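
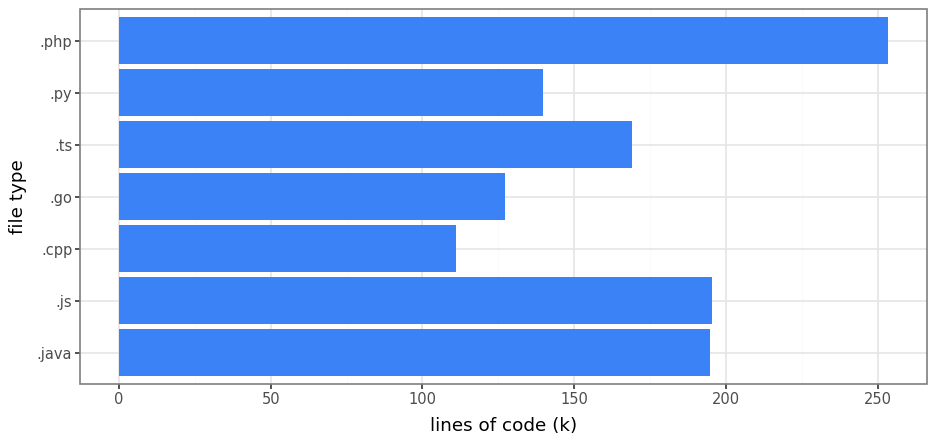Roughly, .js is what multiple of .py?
.js ≈ 200, .py ≈ 150; 200/150 ≈ 1.33.

≈ 1.33×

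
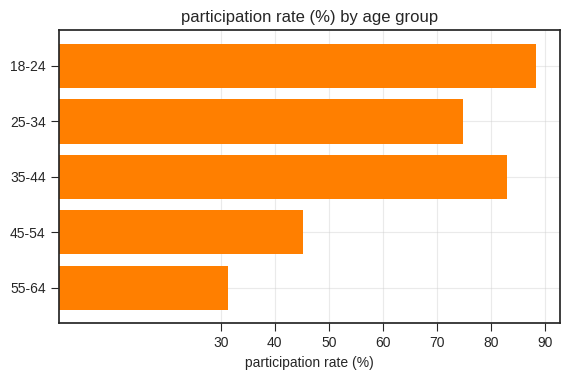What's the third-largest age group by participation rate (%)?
Top 4: 18-24 ≈ 90, 35-44 ≈ 80, 25-34 ≈ 70, 45-54 ≈ 50.

25-34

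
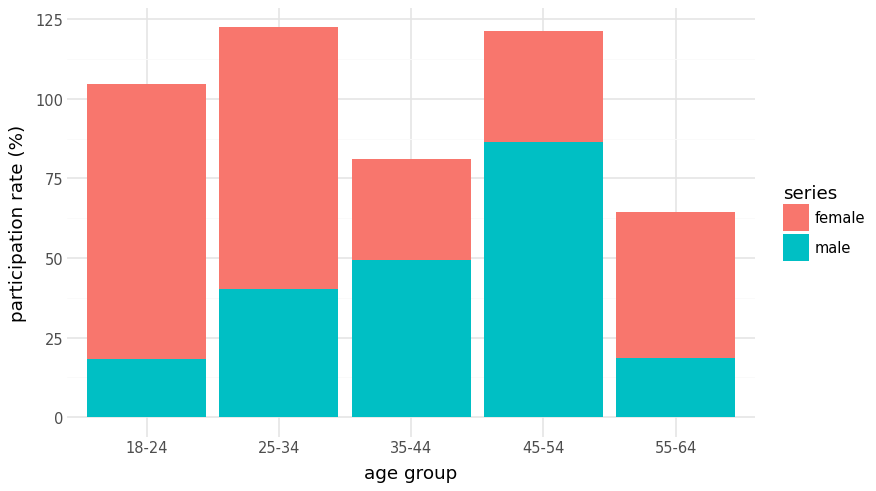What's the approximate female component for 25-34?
≈ 80

female top ≈ 120, bottom ≈ 40; segment ≈ 80.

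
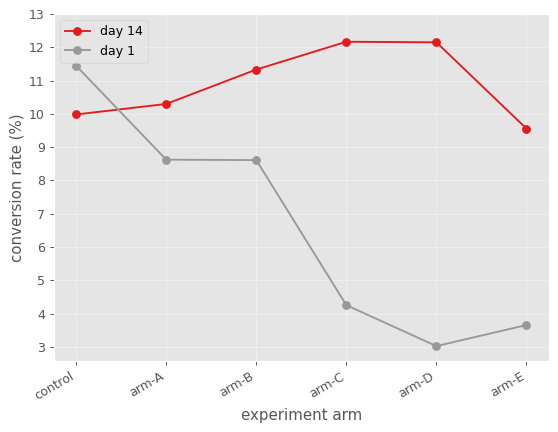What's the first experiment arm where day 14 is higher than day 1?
arm-A

control: day 14 ≈ 10 vs day 1 ≈ 11 (not yet); arm-A: day 14 ≈ 10 vs day 1 ≈ 9 (first crossover).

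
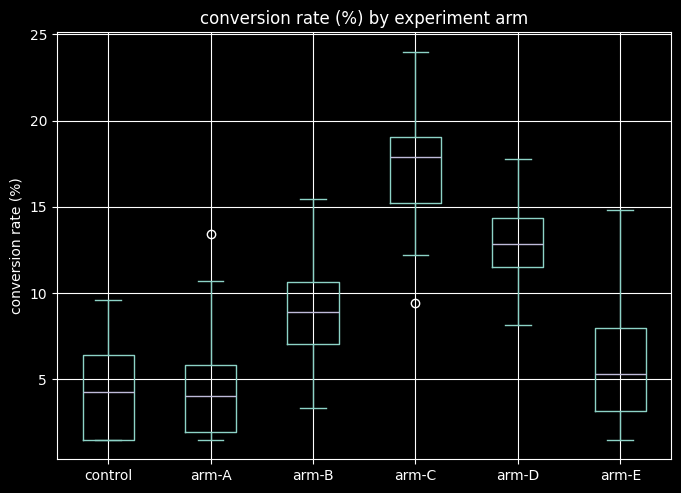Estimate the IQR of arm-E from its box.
≈ 4

Q3 ≈ 8, Q1 ≈ 4; IQR ≈ 4.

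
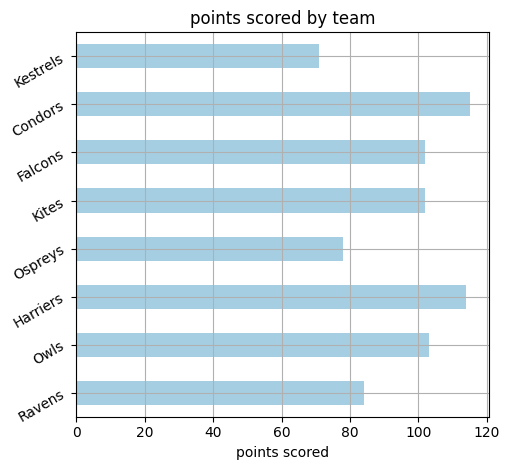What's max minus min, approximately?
Max Condors ≈ 120, min Kestrels ≈ 70; range ≈ 50.

≈ 50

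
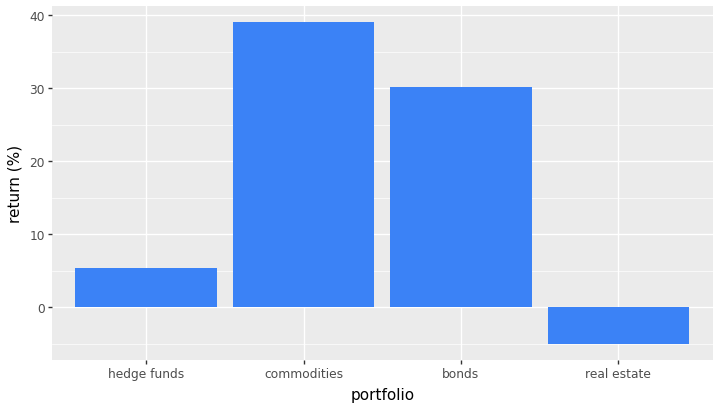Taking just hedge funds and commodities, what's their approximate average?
≈ 22

(5 + 40) / 2 ≈ 22.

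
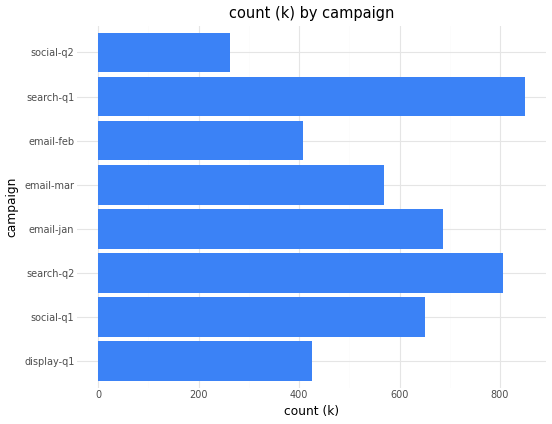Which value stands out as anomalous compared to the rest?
social-q2 ≈ 300; the rest sit between ≈ 400 and ≈ 800.

social-q2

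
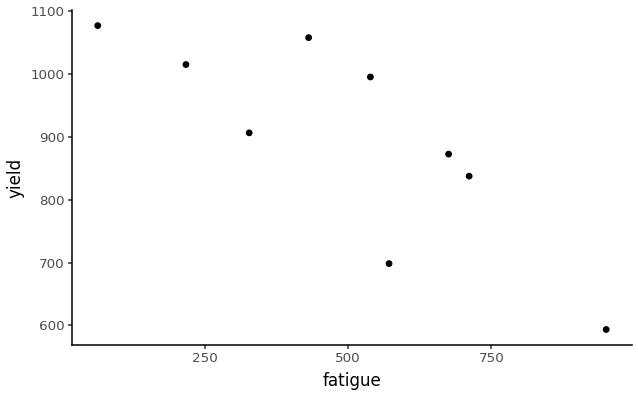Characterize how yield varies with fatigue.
Points are negatively correlated; strong (|r| ≈ 0.8).

negative, strong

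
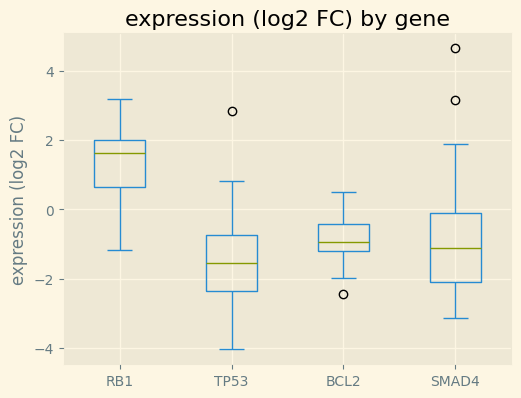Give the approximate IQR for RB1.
≈ 1.5

Q3 ≈ 2.0, Q1 ≈ 0.5; IQR ≈ 1.5.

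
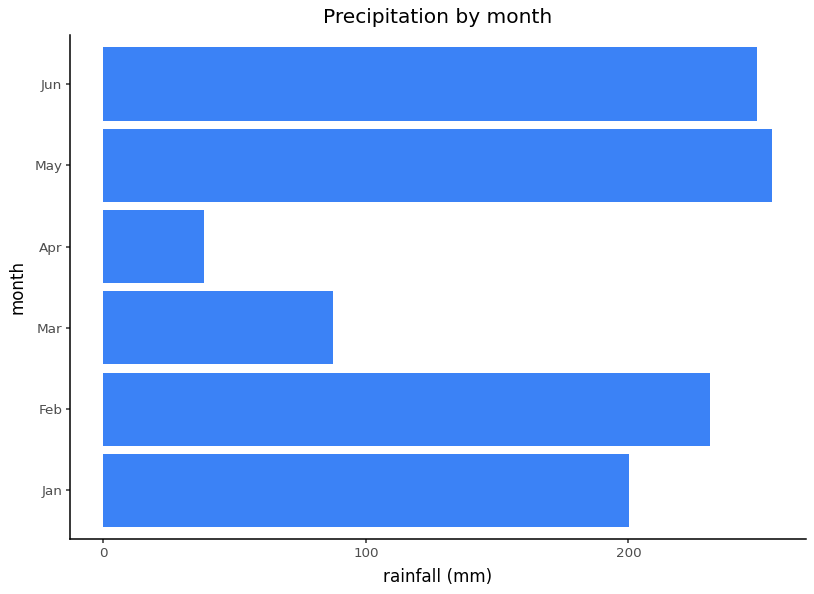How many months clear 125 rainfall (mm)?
4

Above 125: Jan, Feb, May, Jun.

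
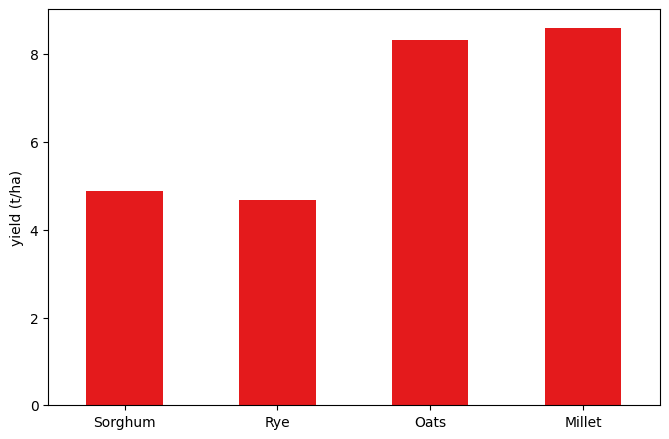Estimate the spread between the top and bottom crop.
≈ 4

Max Millet ≈ 9, min Rye ≈ 5; range ≈ 4.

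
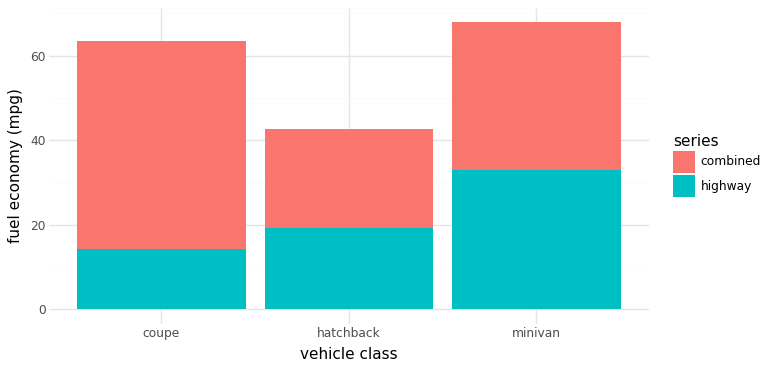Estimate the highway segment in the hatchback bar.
≈ 20

highway top ≈ 20, bottom ≈ 0; segment ≈ 20.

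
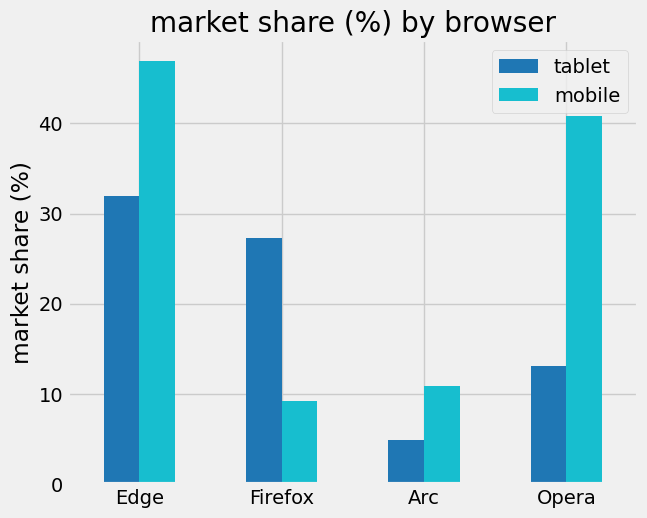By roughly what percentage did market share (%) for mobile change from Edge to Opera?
Edge ≈ 45, Opera ≈ 40; (40 − 45) / 45 ≈ -11.1%.

≈ -11.1%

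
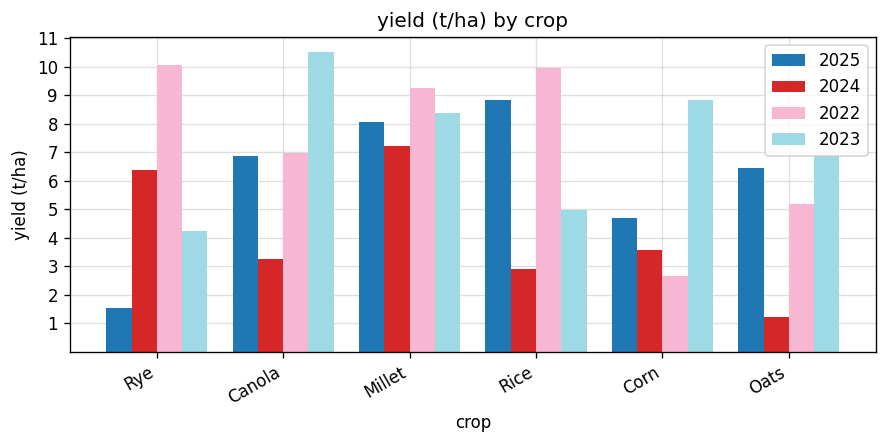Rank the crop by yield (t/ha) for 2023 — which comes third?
Millet

Top 4 for 2023: Canola ≈ 11, Corn ≈ 9, Millet ≈ 8, Oats ≈ 7.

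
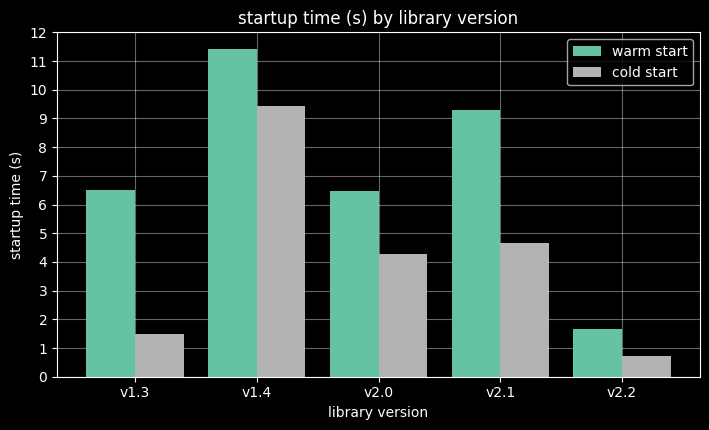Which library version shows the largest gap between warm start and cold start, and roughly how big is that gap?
v1.3: warm start ≈ 7, cold start ≈ 1 → gap ≈ 6. Next-largest (v2.1) is only ≈ 4.

v1.3, ≈ 6 s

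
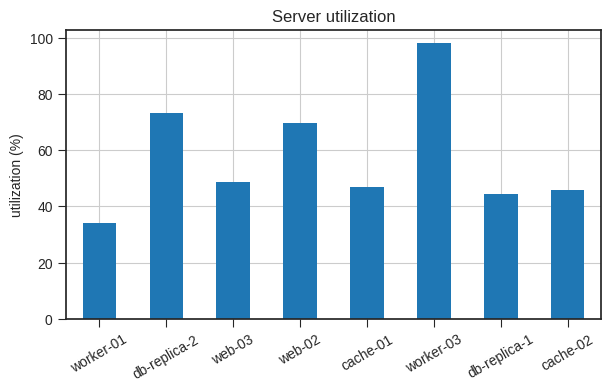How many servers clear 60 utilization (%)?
Above 60: db-replica-2, web-02, worker-03.

3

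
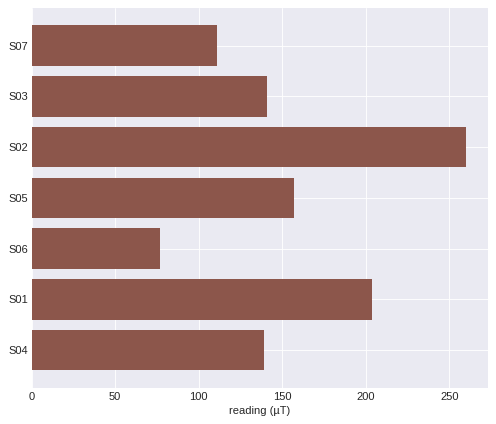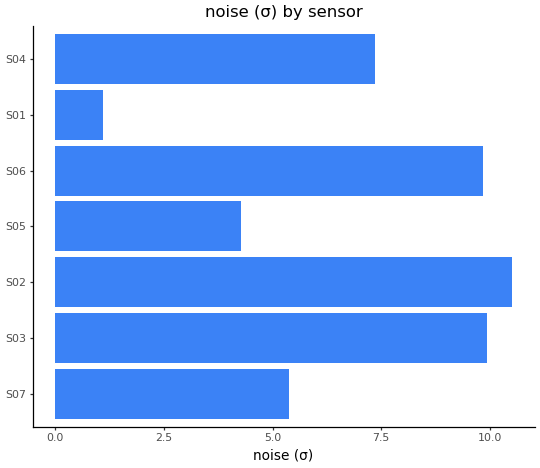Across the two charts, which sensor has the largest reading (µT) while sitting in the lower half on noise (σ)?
Chart 2 median noise (σ) ≈ 7; below-median sensors: S07, S05, S01. Among those, S01 has the highest reading (µT) (≈ 200).

S01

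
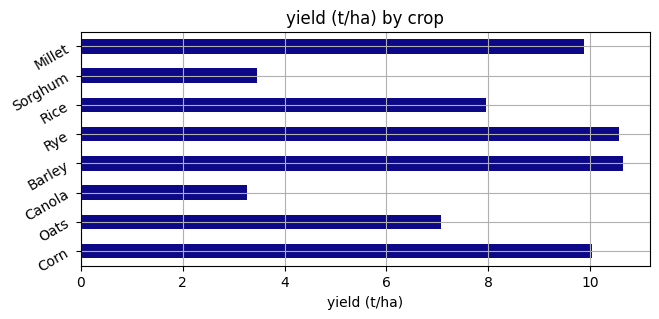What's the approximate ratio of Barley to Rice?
≈ 1.38×

Barley ≈ 11, Rice ≈ 8; 11/8 ≈ 1.38.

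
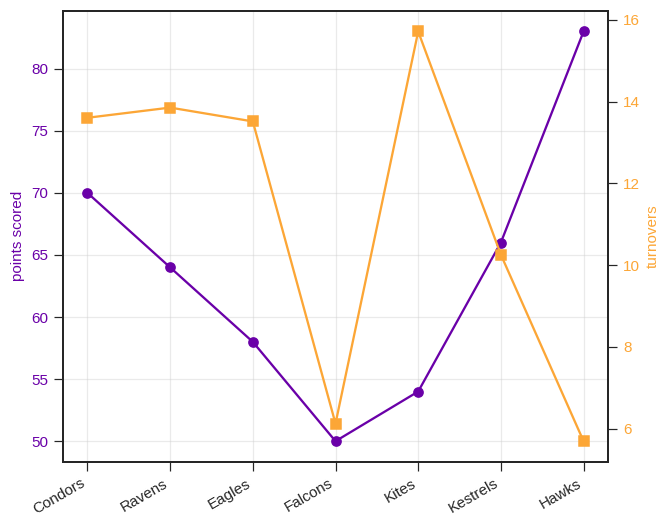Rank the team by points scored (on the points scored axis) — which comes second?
Condors

Top 3 (on the points scored axis): Hawks ≈ 85, Condors ≈ 70, Kestrels ≈ 65.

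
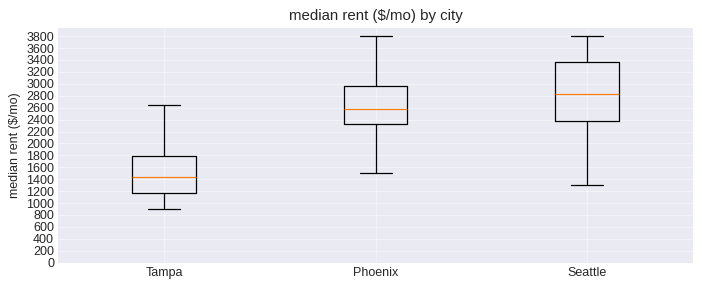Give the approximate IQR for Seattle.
Q3 ≈ 3400, Q1 ≈ 2400; IQR ≈ 1000.

≈ 1000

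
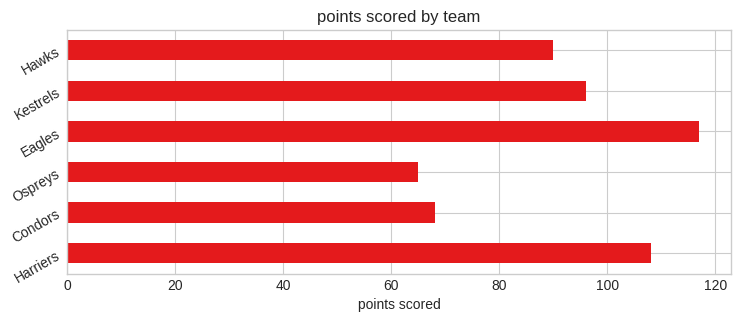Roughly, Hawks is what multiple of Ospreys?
≈ 1.5×

Hawks ≈ 90, Ospreys ≈ 60; 90/60 ≈ 1.5.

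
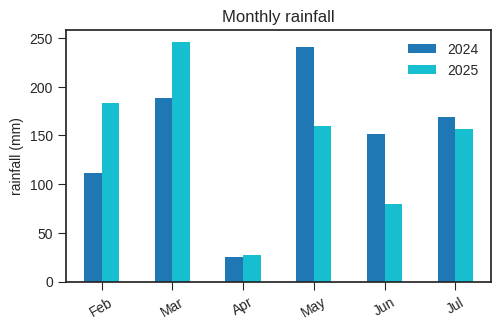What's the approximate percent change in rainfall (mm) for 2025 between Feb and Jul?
Feb ≈ 175, Jul ≈ 150; (150 − 175) / 175 ≈ -14.3%.

≈ -14.3%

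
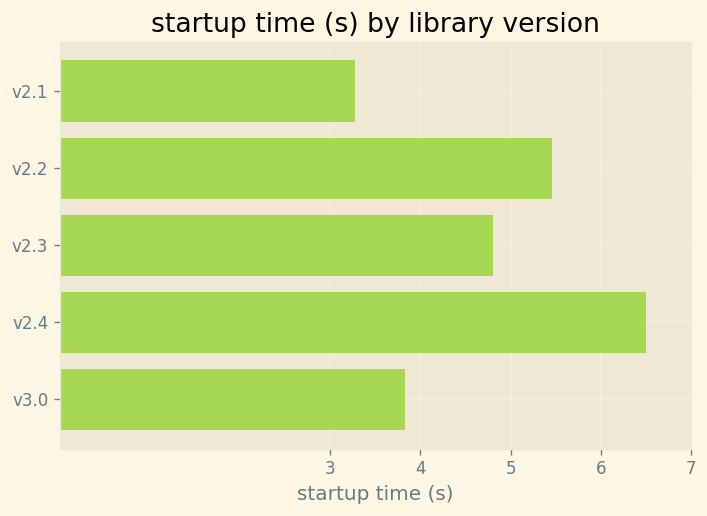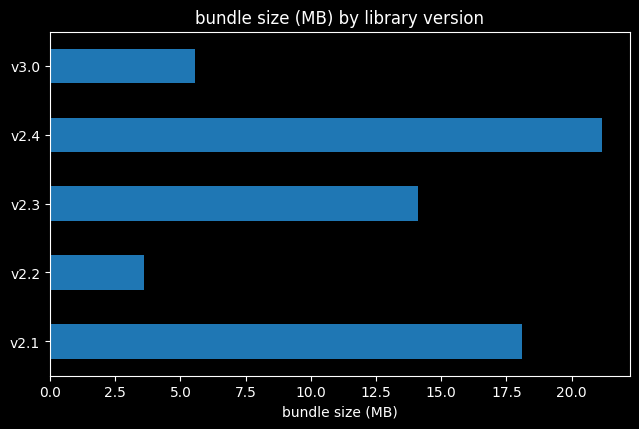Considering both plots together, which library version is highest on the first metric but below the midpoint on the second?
Chart 2 median bundle size (MB) ≈ 14; below-median library versions: v2.2, v3.0. Among those, v2.2 has the highest startup time (s) (≈ 5).

v2.2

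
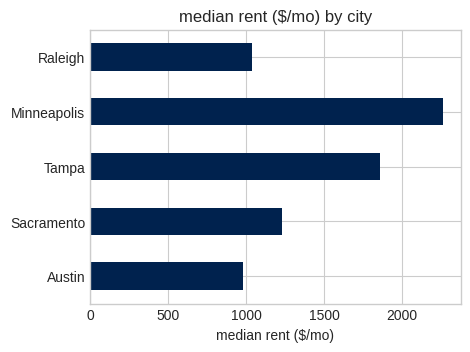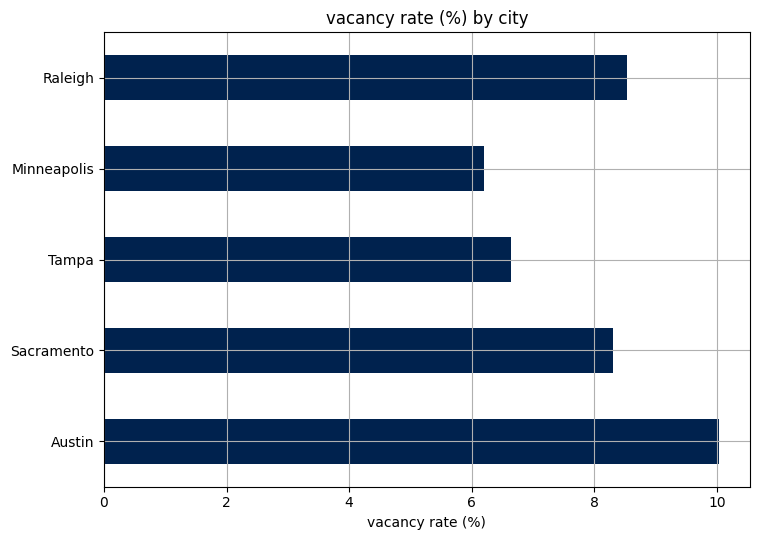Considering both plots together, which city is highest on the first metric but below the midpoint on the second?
Minneapolis

Chart 2 median vacancy rate (%) ≈ 8; below-median cities: Tampa, Minneapolis. Among those, Minneapolis has the highest median rent ($/mo) (≈ 2500).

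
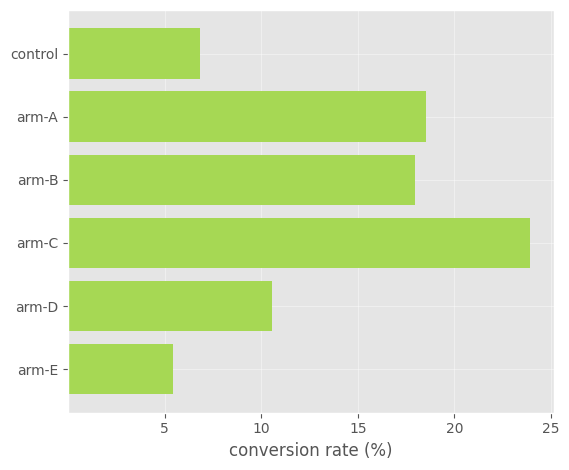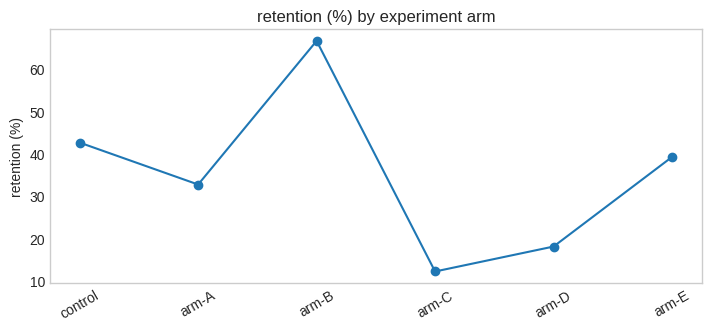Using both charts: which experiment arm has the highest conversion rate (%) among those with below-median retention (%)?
Chart 2 median retention (%) ≈ 40; below-median experiment arms: arm-A, arm-C, arm-D. Among those, arm-C has the highest conversion rate (%) (≈ 25).

arm-C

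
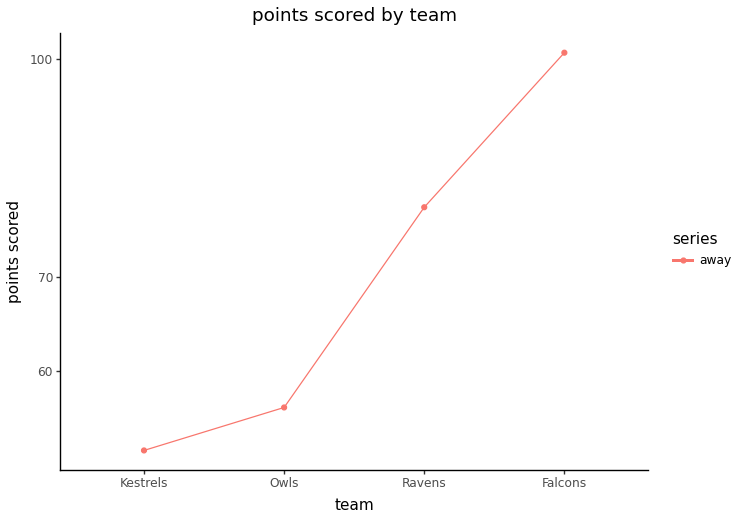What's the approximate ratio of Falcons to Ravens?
≈ 1.25×

Falcons ≈ 100, Ravens ≈ 80; 100/80 ≈ 1.25.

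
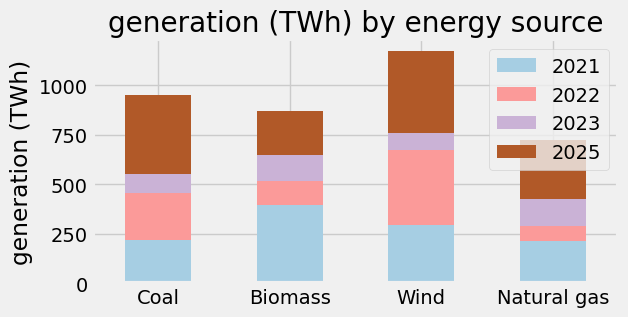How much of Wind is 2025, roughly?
≈ 400

2025 top ≈ 1200, bottom ≈ 800; segment ≈ 400.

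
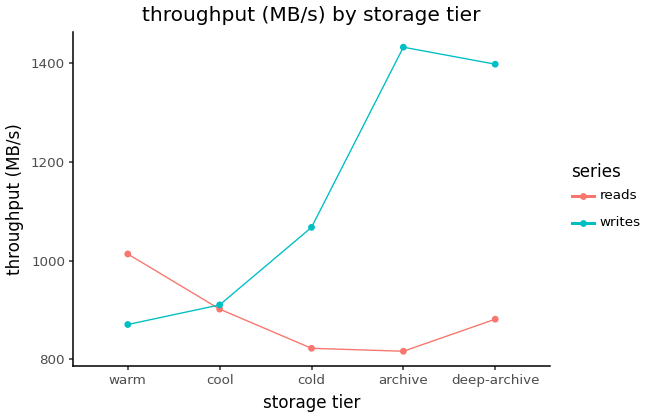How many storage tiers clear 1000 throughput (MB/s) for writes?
3

Above 1000: cold, archive, deep-archive.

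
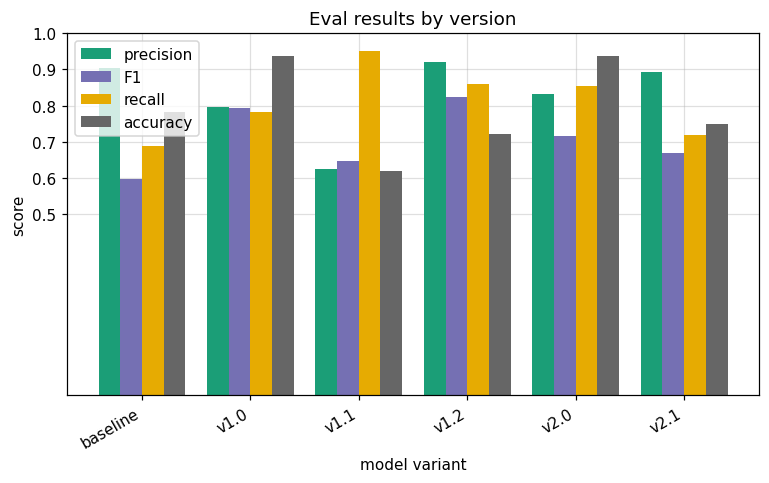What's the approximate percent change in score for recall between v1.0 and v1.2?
v1.0 ≈ 0.8, v1.2 ≈ 0.9; (0.9 − 0.8) / 0.8 ≈ +12.5%.

≈ +12.5%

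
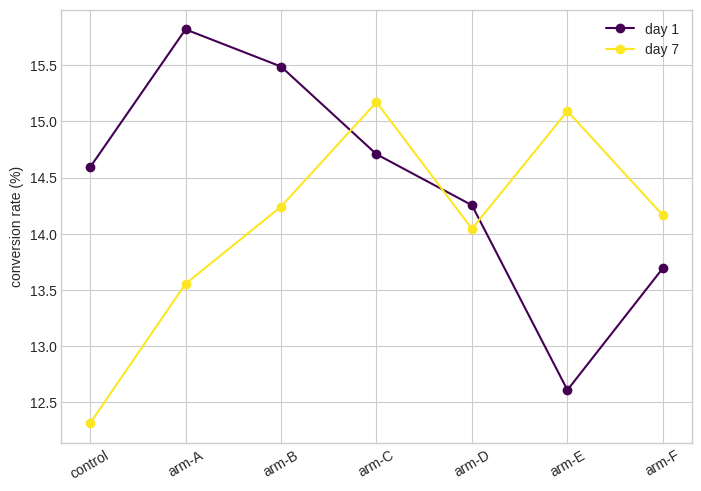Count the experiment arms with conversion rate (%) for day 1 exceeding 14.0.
5

Above 14.0: control, arm-A, arm-B, arm-C, arm-D.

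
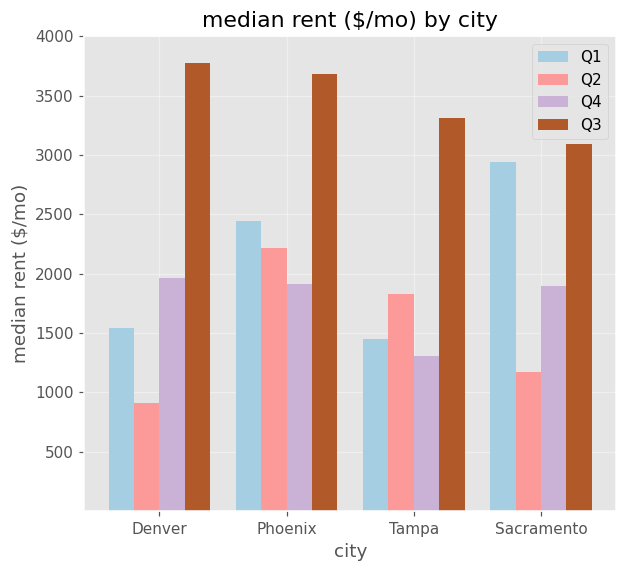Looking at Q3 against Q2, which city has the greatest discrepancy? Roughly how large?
Denver, ≈ 3000 $/mo

Denver: Q3 ≈ 4000, Q2 ≈ 1000 → gap ≈ 3000. Next-largest (Sacramento) is only ≈ 2000.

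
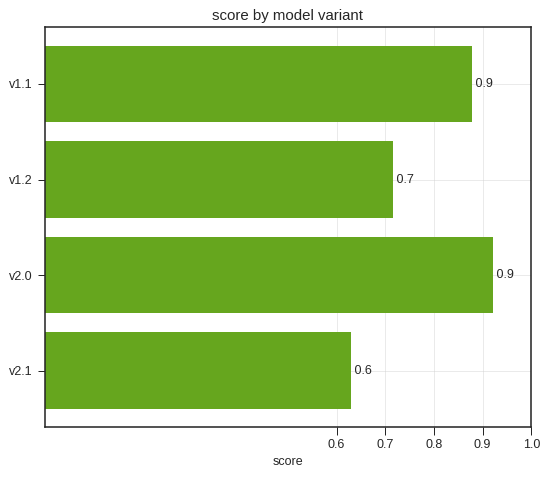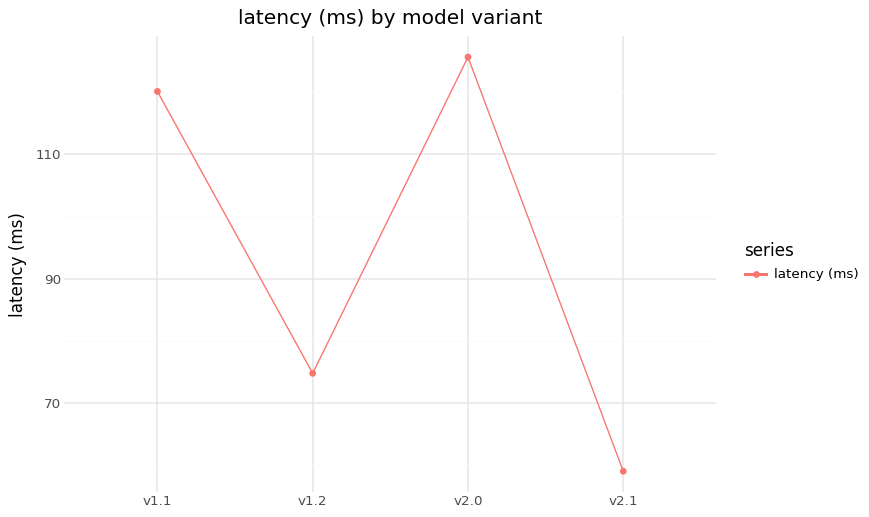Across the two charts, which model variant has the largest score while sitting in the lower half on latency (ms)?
Chart 2 median latency (ms) ≈ 100; below-median model variants: v1.2, v2.1. Among those, v1.2 has the highest score (≈ 0.7).

v1.2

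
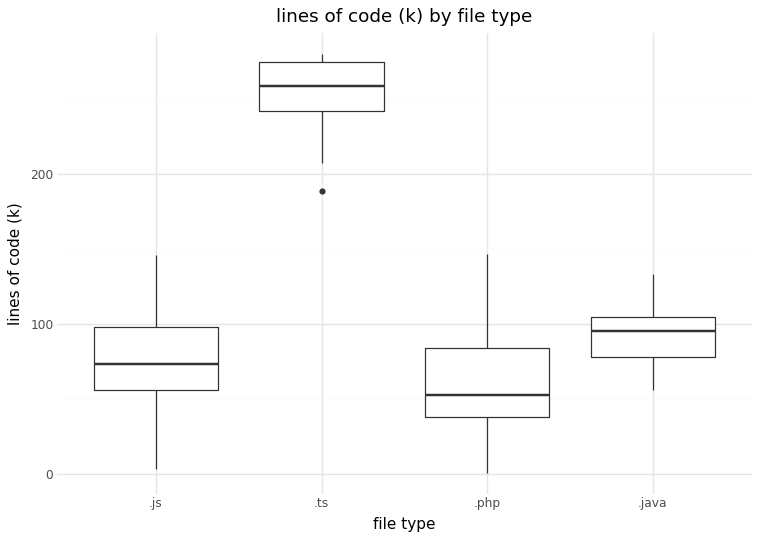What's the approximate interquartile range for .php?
Q3 ≈ 80, Q1 ≈ 40; IQR ≈ 40.

≈ 40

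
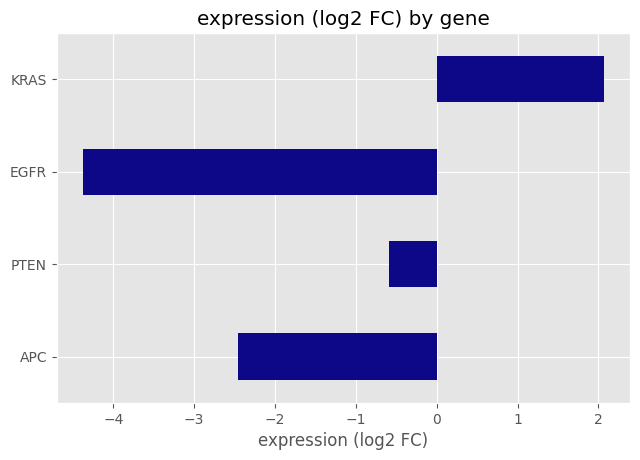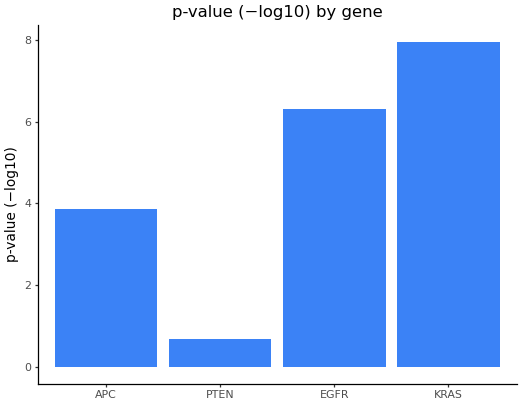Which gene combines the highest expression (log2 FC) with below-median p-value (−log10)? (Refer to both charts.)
PTEN

Chart 2 median p-value (−log10) ≈ 5; below-median genes: APC, PTEN. Among those, PTEN has the highest expression (log2 FC) (≈ -0.6).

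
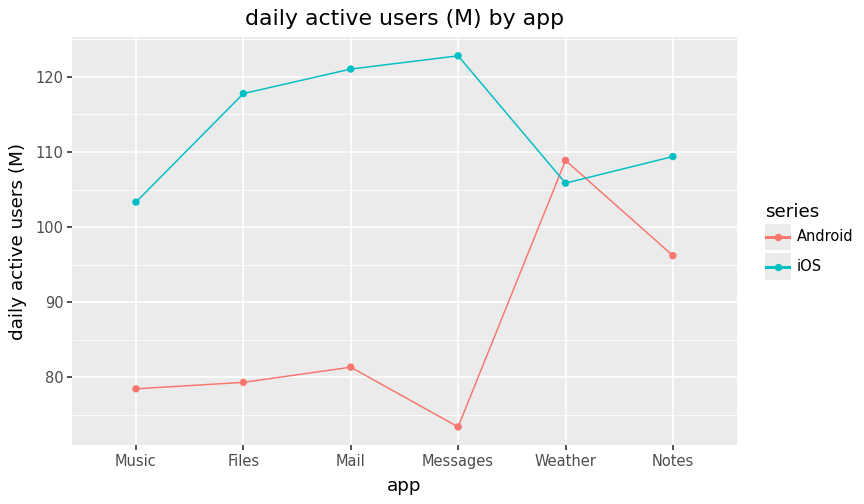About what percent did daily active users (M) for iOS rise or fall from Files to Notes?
≈ -8.3%

Files ≈ 120, Notes ≈ 110; (110 − 120) / 120 ≈ -8.3%.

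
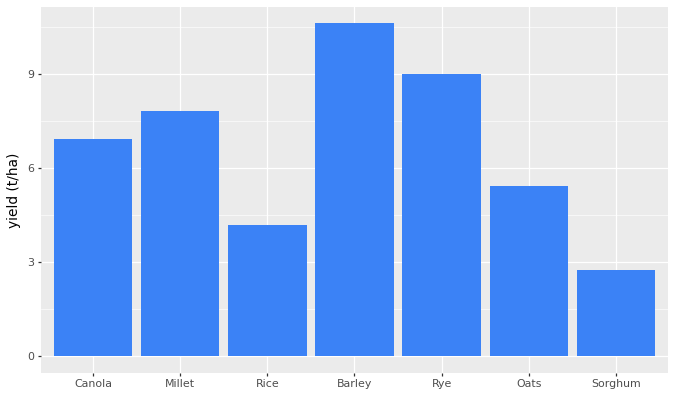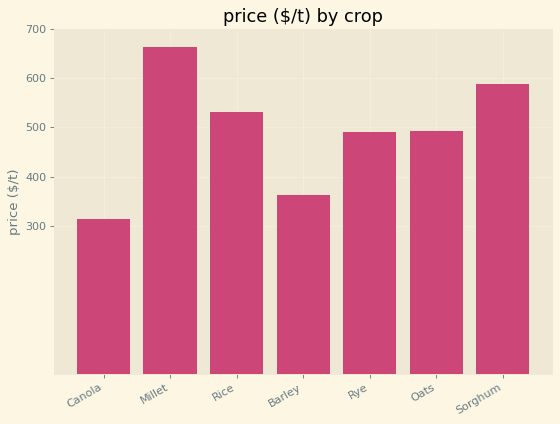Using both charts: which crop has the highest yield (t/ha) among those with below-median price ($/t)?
Chart 2 median price ($/t) ≈ 500; below-median crops: Canola, Barley, Rye. Among those, Barley has the highest yield (t/ha) (≈ 11).

Barley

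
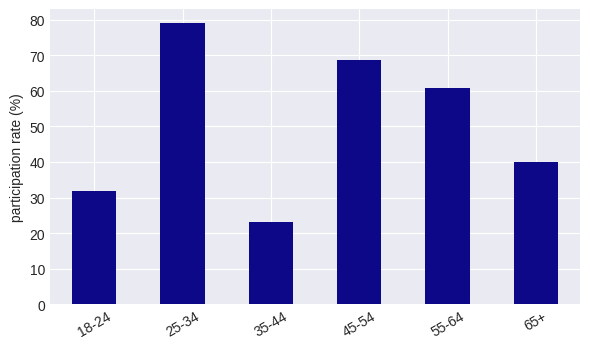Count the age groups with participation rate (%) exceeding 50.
Above 50: 25-34, 45-54, 55-64.

3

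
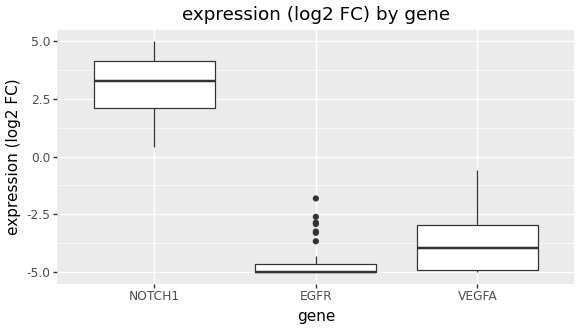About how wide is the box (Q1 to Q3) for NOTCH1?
Q3 ≈ 4, Q1 ≈ 2; IQR ≈ 2.

≈ 2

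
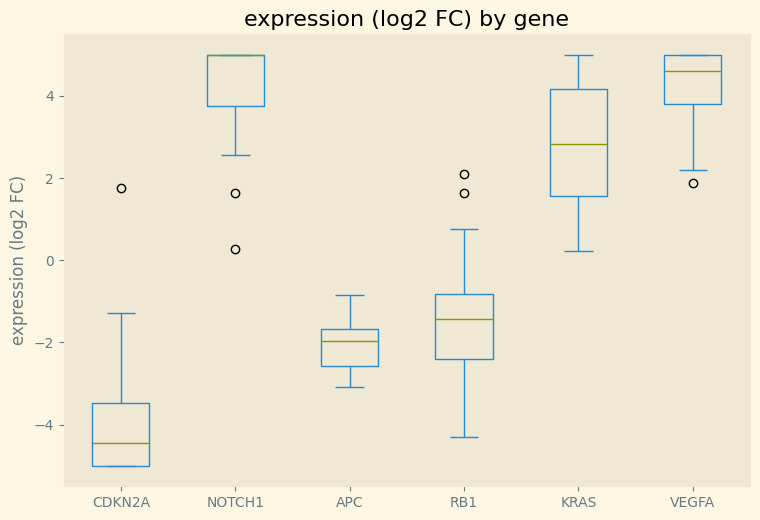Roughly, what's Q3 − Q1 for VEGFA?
≈ 1

Q3 ≈ 5, Q1 ≈ 4; IQR ≈ 1.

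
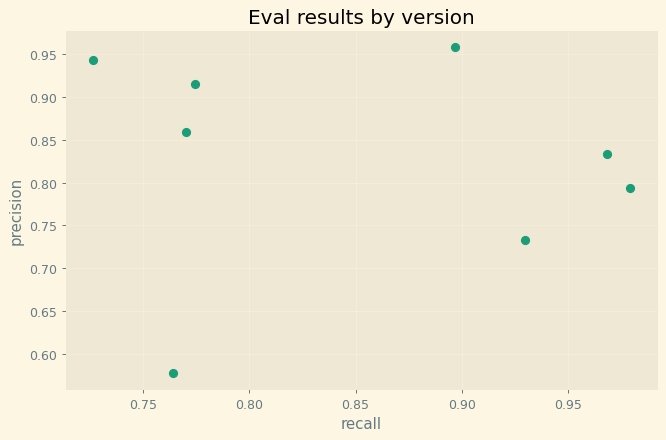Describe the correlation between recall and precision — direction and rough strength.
no clear correlation

Points are roughly uncorrelated; weak (|r| ≈ 0.1).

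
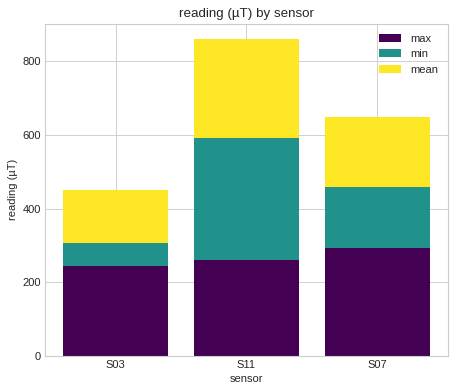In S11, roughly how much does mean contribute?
≈ 300

mean top ≈ 900, bottom ≈ 600; segment ≈ 300.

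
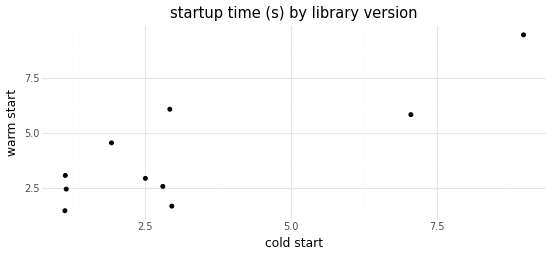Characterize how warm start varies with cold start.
positive, strong

Points are positively correlated; strong (|r| ≈ 0.8).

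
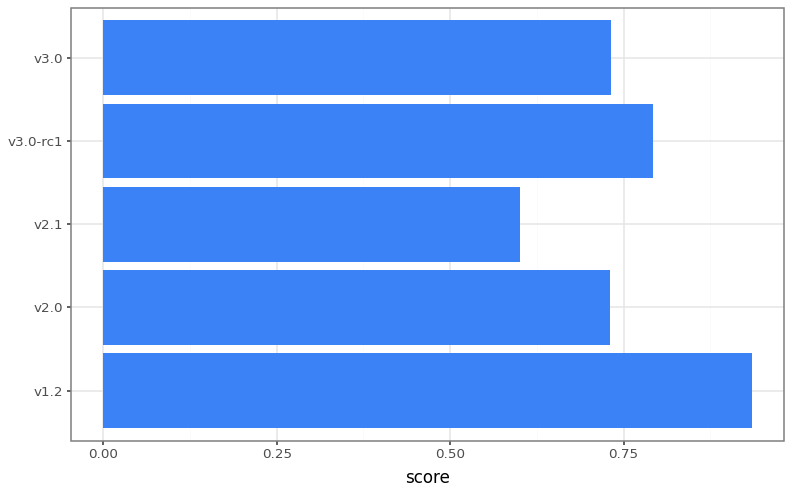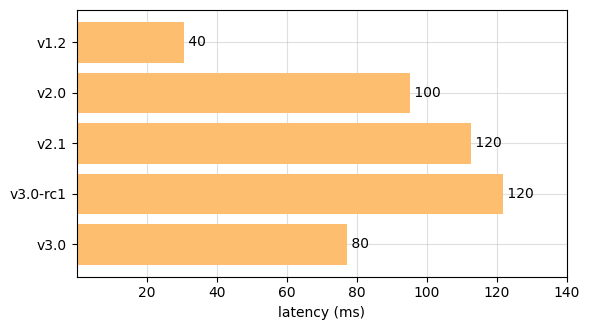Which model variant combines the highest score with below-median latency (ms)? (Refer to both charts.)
Chart 2 median latency (ms) ≈ 100; below-median model variants: v1.2, v3.0. Among those, v1.2 has the highest score (≈ 0.9).

v1.2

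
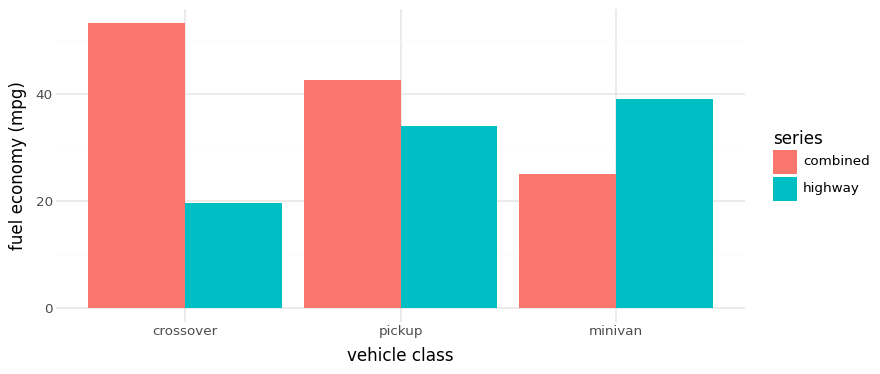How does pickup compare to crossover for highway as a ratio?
≈ 1.75×

pickup ≈ 35, crossover ≈ 20; 35/20 ≈ 1.75.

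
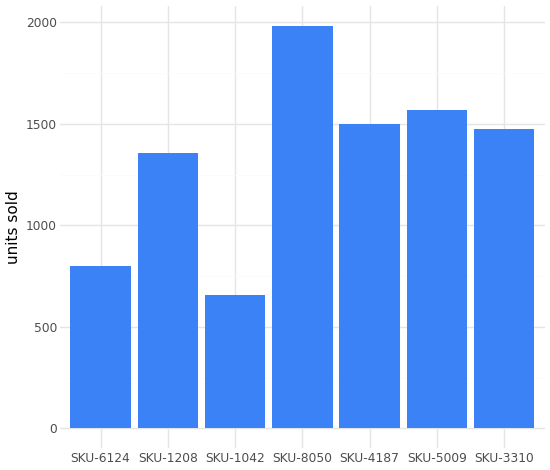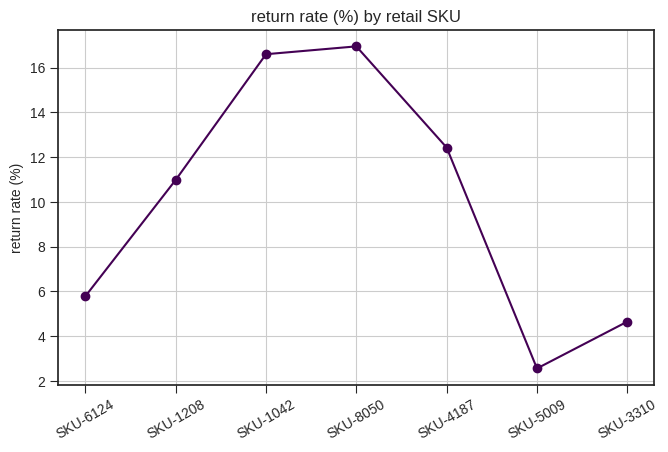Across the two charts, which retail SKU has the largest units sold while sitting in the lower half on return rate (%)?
SKU-5009

Chart 2 median return rate (%) ≈ 10; below-median retail SKUs: SKU-6124, SKU-5009, SKU-3310. Among those, SKU-5009 has the highest units sold (≈ 1600).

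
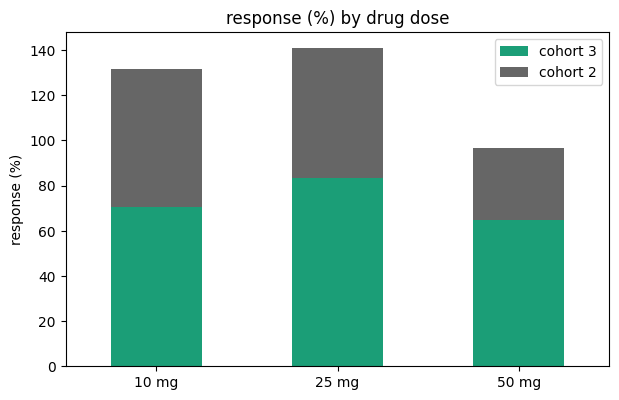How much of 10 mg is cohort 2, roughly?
≈ 60

cohort 2 top ≈ 140, bottom ≈ 80; segment ≈ 60.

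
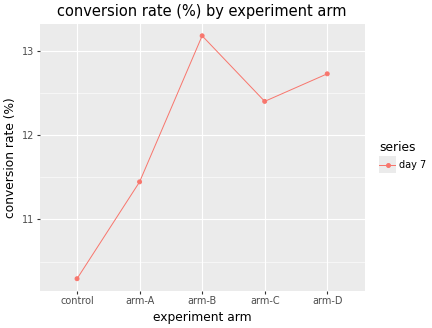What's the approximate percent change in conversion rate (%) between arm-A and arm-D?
≈ +8.7%

arm-A ≈ 11.5, arm-D ≈ 12.5; (12.5 − 11.5) / 11.5 ≈ +8.7%.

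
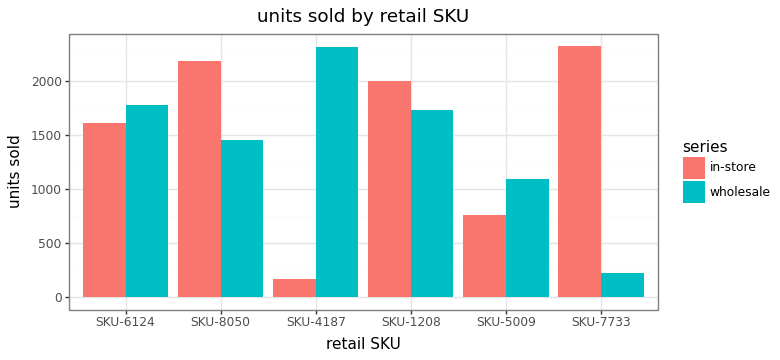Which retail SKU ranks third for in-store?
SKU-1208

Top 4 for in-store: SKU-7733 ≈ 2400, SKU-8050 ≈ 2200, SKU-1208 ≈ 2000, SKU-6124 ≈ 1600.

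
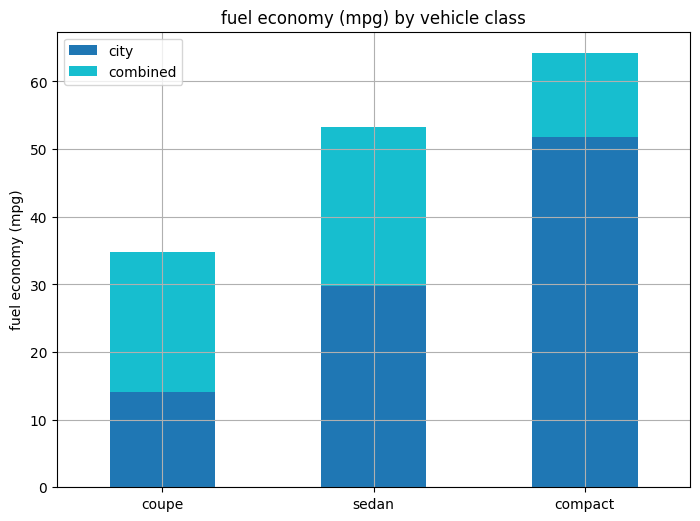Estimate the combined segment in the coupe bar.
≈ 20

combined top ≈ 30, bottom ≈ 10; segment ≈ 20.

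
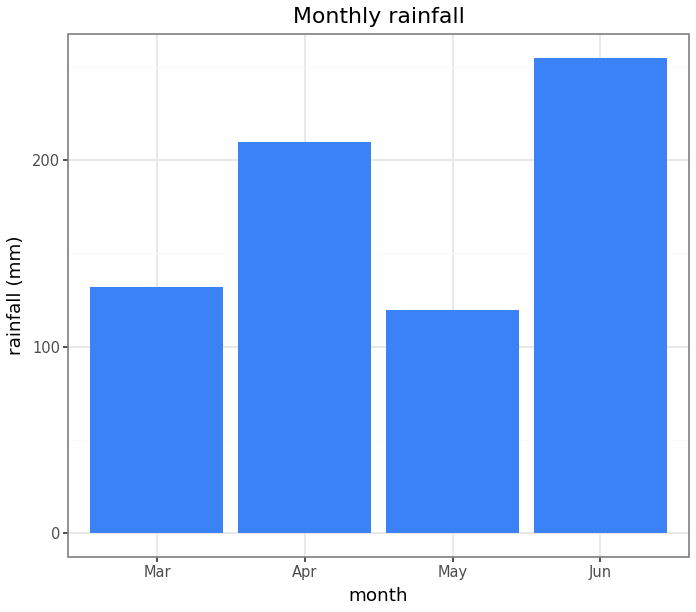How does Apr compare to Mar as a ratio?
≈ 1.6×

Apr ≈ 200, Mar ≈ 125; 200/125 ≈ 1.6.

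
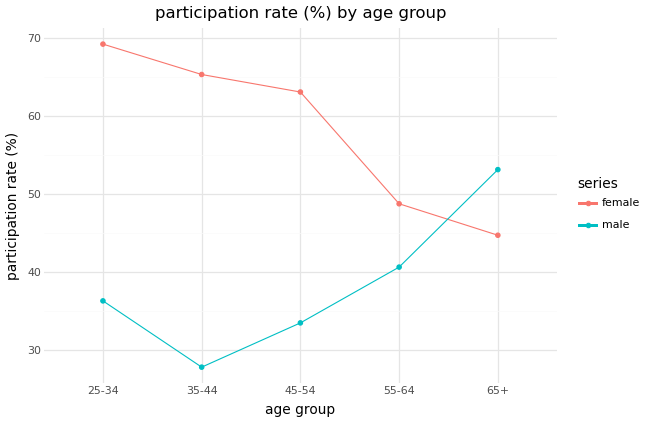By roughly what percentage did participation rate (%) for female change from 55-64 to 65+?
≈ -10%

55-64 ≈ 50, 65+ ≈ 45; (45 − 50) / 50 ≈ -10%.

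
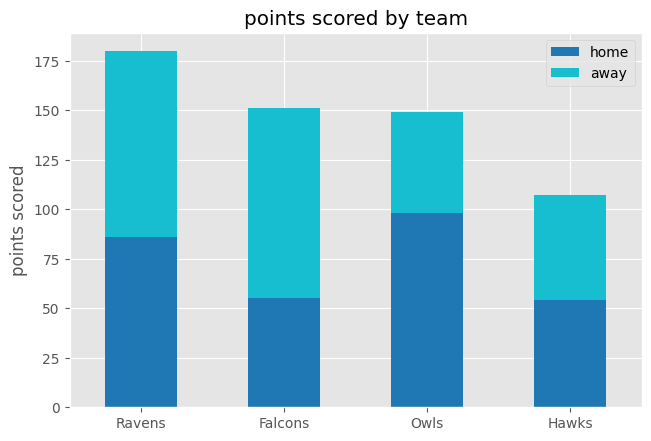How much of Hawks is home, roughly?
home top ≈ 60, bottom ≈ 0; segment ≈ 60.

≈ 60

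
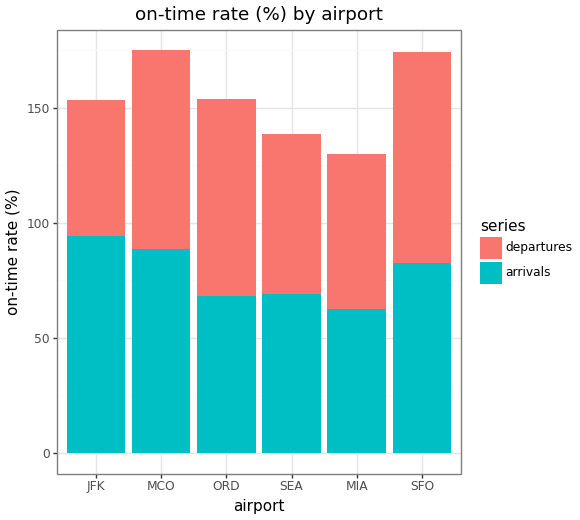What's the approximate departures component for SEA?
departures top ≈ 140, bottom ≈ 60; segment ≈ 80.

≈ 80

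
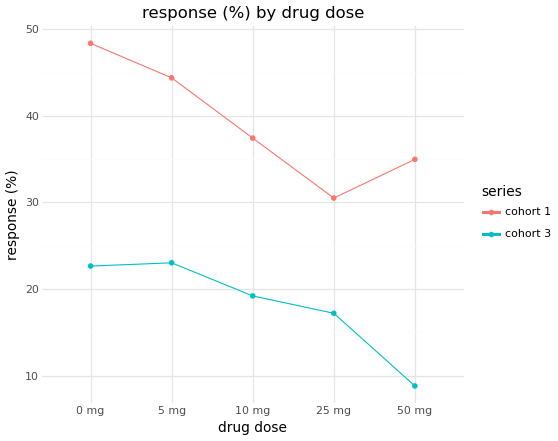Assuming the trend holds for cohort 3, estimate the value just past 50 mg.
Last three: 20, 15, 10 → slope ≈ -5/step → next ≈ 5.

≈ 5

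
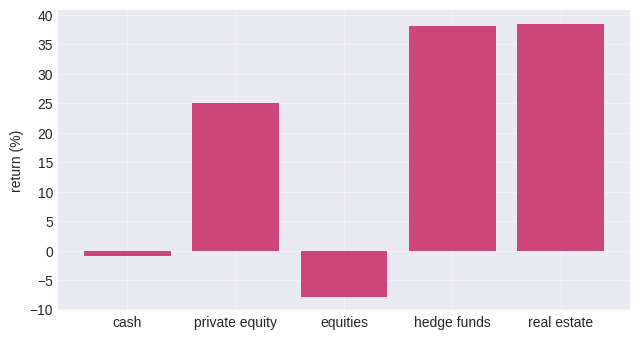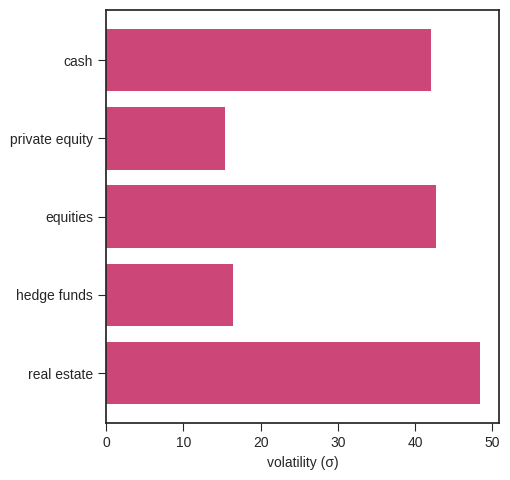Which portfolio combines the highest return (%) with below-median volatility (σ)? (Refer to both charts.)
Chart 2 median volatility (σ) ≈ 40; below-median portfolios: private equity, hedge funds. Among those, hedge funds has the highest return (%) (≈ 40).

hedge funds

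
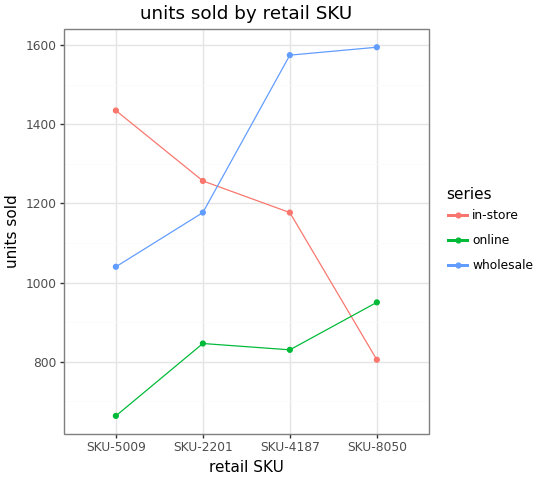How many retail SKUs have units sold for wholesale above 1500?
2

Above 1500: SKU-4187, SKU-8050.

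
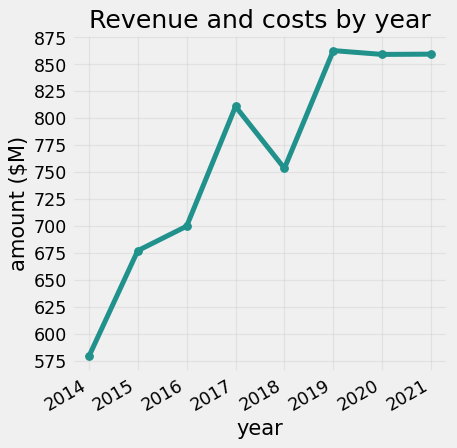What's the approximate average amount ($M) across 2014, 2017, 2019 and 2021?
(575 + 800 + 875 + 850) / 4 ≈ 775.

≈ 775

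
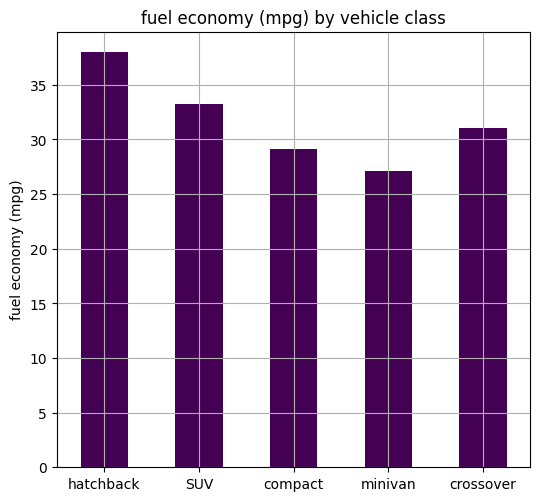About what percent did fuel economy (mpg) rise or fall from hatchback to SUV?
≈ -12.5%

hatchback ≈ 40, SUV ≈ 35; (35 − 40) / 40 ≈ -12.5%.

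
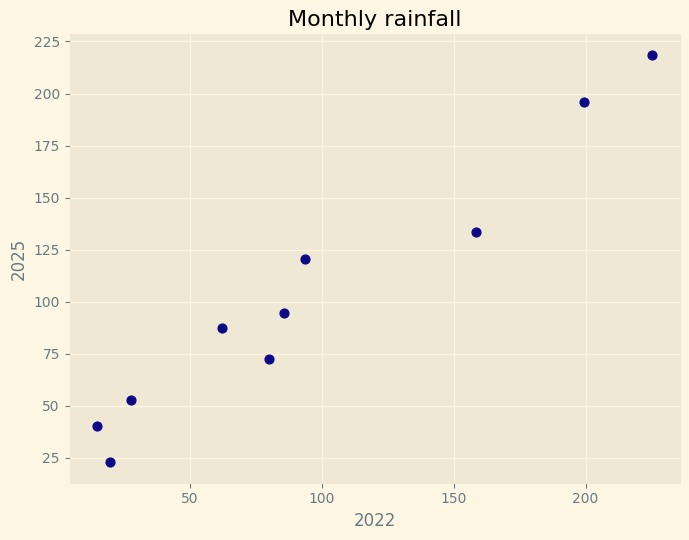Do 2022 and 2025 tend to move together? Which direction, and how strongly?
positive, strong

Points are positively correlated; strong (|r| ≈ 1.0).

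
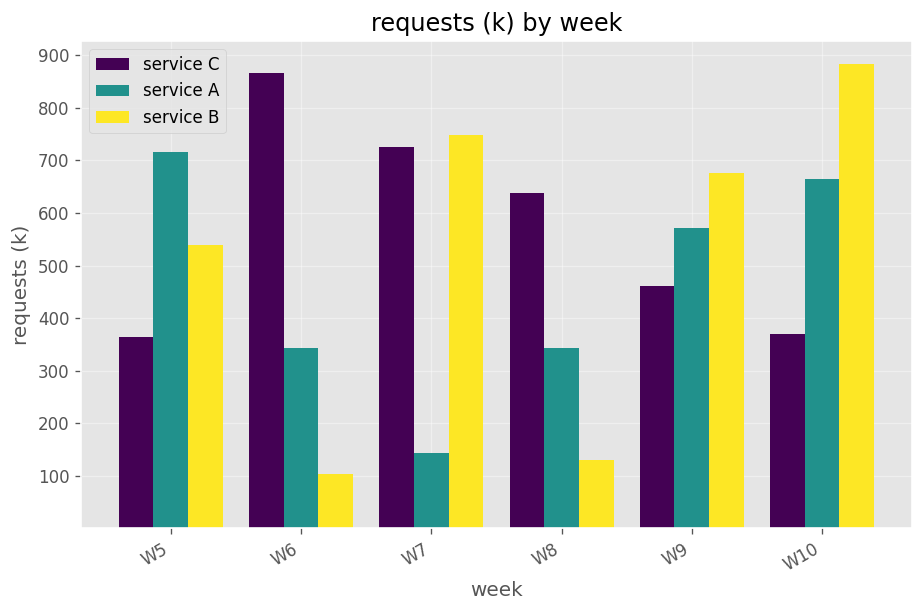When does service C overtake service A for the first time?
W6

W5: service C ≈ 400 vs service A ≈ 700 (not yet); W6: service C ≈ 900 vs service A ≈ 300 (first crossover).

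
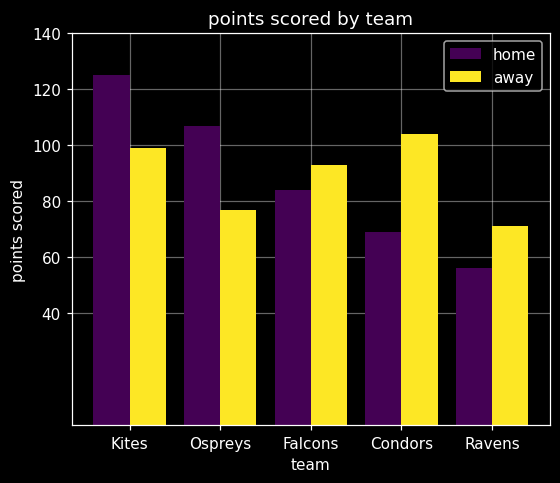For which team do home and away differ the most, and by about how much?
Condors, ≈ 40

Condors: home ≈ 60, away ≈ 100 → gap ≈ 40. Next-largest (Ospreys) is only ≈ 20.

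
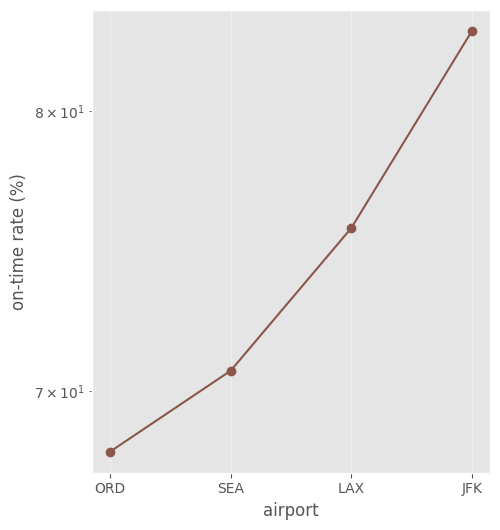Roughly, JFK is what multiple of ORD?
≈ 1.24×

JFK ≈ 84, ORD ≈ 68; 84/68 ≈ 1.24.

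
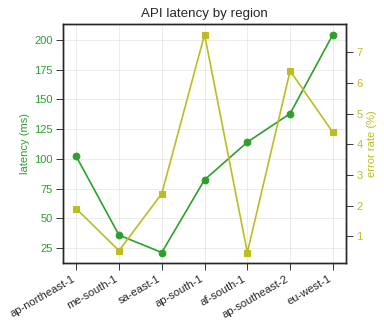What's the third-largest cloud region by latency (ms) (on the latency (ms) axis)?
af-south-1

Top 4 (on the latency (ms) axis): eu-west-1 ≈ 200, ap-southeast-2 ≈ 140, af-south-1 ≈ 120, ap-northeast-1 ≈ 100.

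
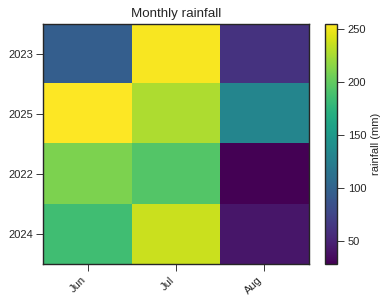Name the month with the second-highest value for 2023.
Jun

Top 3 for 2023: Jul ≈ 260, Jun ≈ 100, Aug ≈ 60.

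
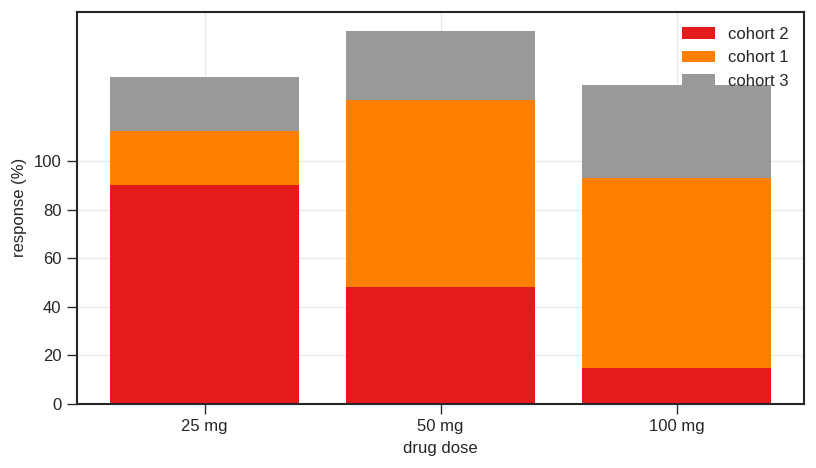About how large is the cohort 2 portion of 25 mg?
≈ 100

cohort 2 top ≈ 100, bottom ≈ 0; segment ≈ 100.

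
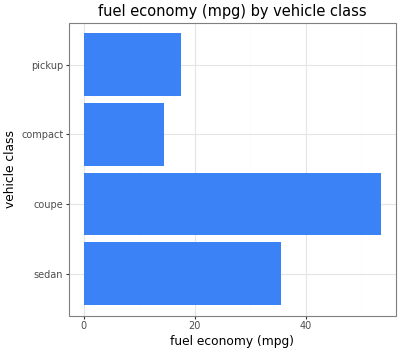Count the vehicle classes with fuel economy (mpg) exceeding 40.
Above 40: coupe.

1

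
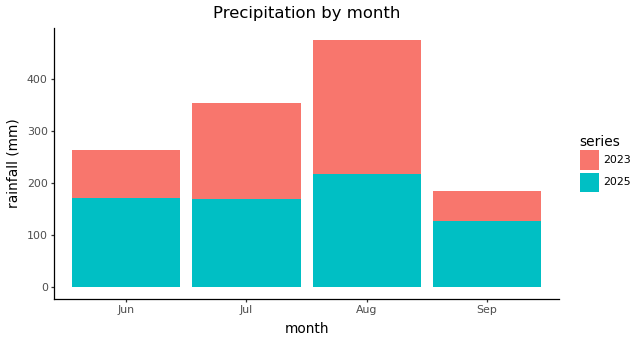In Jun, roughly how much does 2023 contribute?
≈ 100

2023 top ≈ 250, bottom ≈ 150; segment ≈ 100.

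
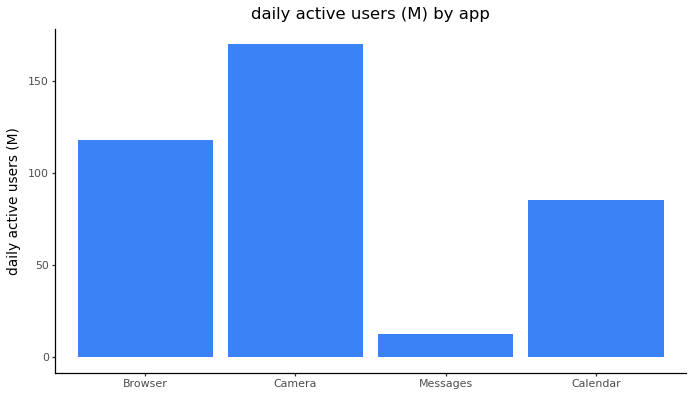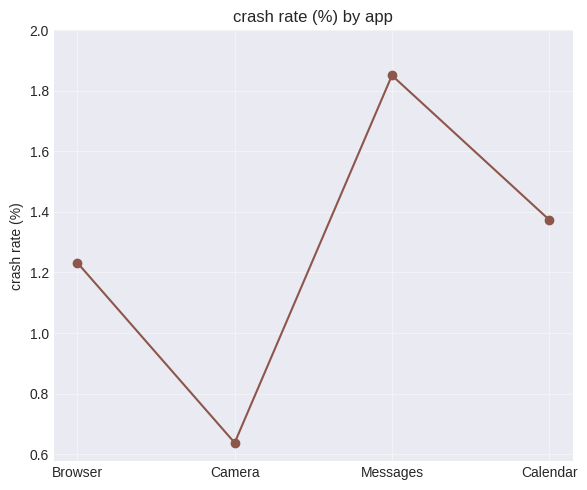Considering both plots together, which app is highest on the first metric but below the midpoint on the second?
Chart 2 median crash rate (%) ≈ 1.4; below-median apps: Browser, Camera. Among those, Camera has the highest daily active users (M) (≈ 160).

Camera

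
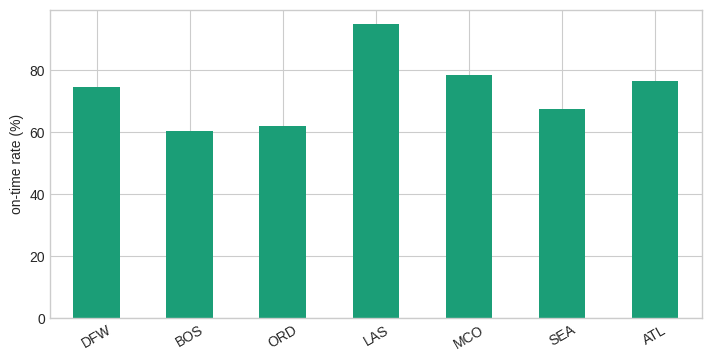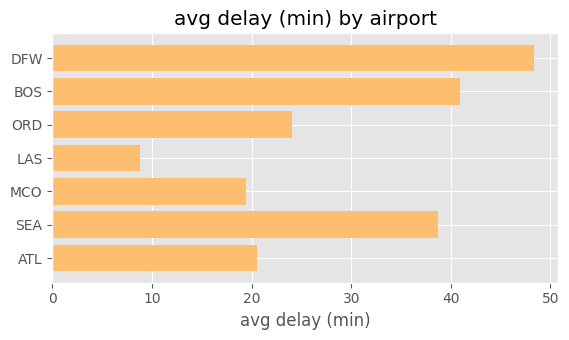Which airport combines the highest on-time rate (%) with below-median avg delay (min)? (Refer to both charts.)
Chart 2 median avg delay (min) ≈ 25; below-median airports: LAS, MCO, ATL. Among those, LAS has the highest on-time rate (%) (≈ 90).

LAS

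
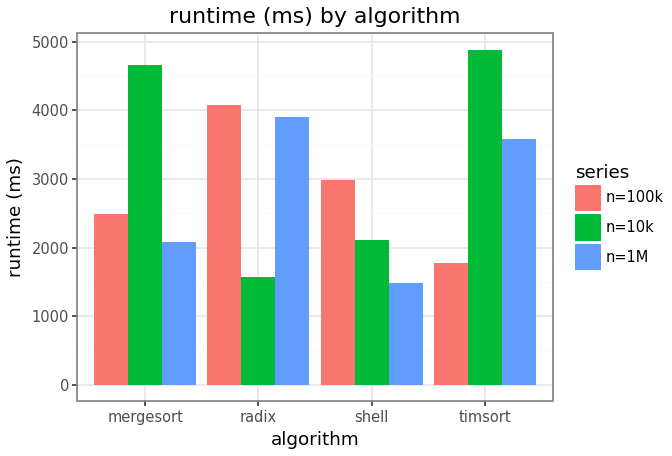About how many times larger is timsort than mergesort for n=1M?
timsort ≈ 3500, mergesort ≈ 2000; 3500/2000 ≈ 1.75.

≈ 1.75×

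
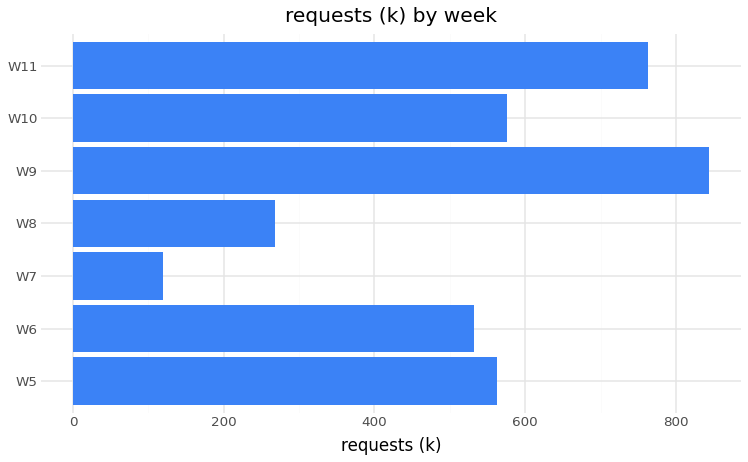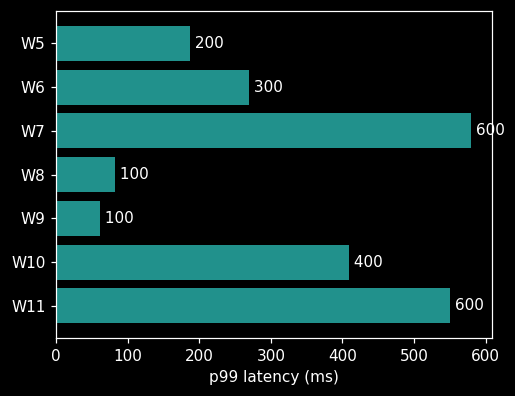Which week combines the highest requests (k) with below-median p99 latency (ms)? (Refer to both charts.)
W9

Chart 2 median p99 latency (ms) ≈ 300; below-median weeks: W5, W8, W9. Among those, W9 has the highest requests (k) (≈ 800).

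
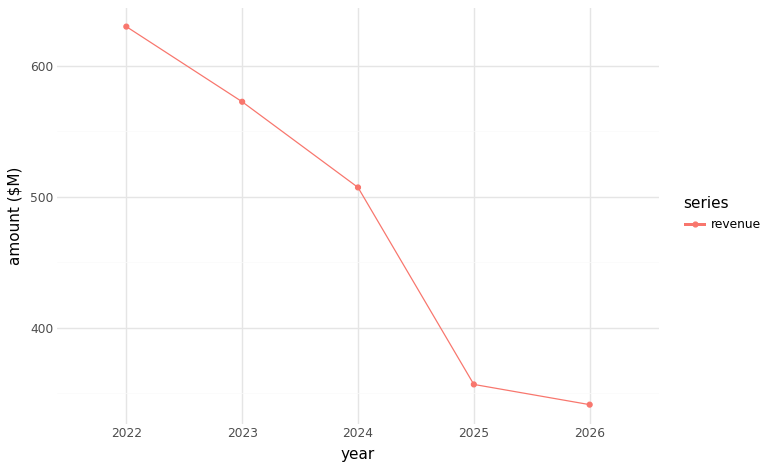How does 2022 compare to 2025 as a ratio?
≈ 1.79×

2022 ≈ 625, 2025 ≈ 350; 625/350 ≈ 1.79.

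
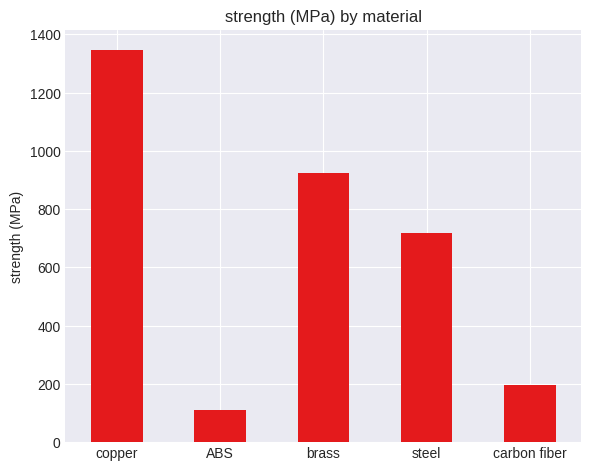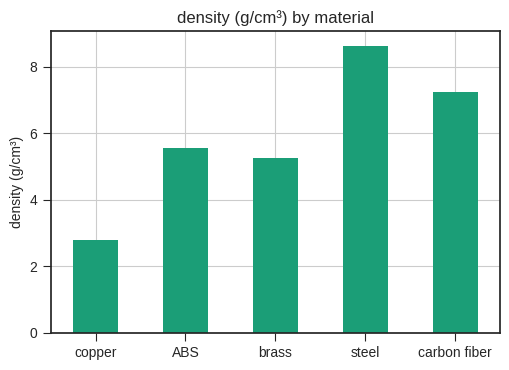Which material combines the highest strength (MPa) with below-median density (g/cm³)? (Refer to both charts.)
copper

Chart 2 median density (g/cm³) ≈ 6; below-median materials: copper, brass. Among those, copper has the highest strength (MPa) (≈ 1400).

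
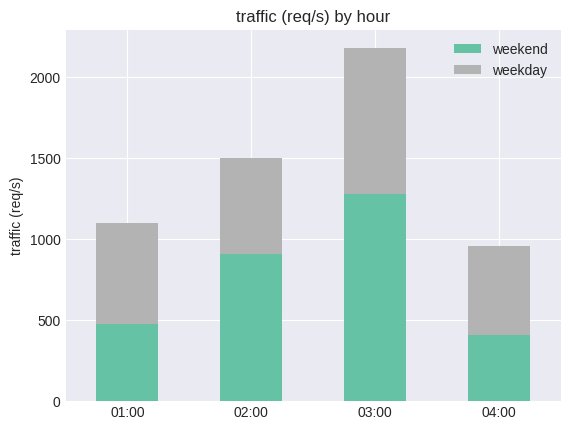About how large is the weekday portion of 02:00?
≈ 600

weekday top ≈ 1600, bottom ≈ 1000; segment ≈ 600.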